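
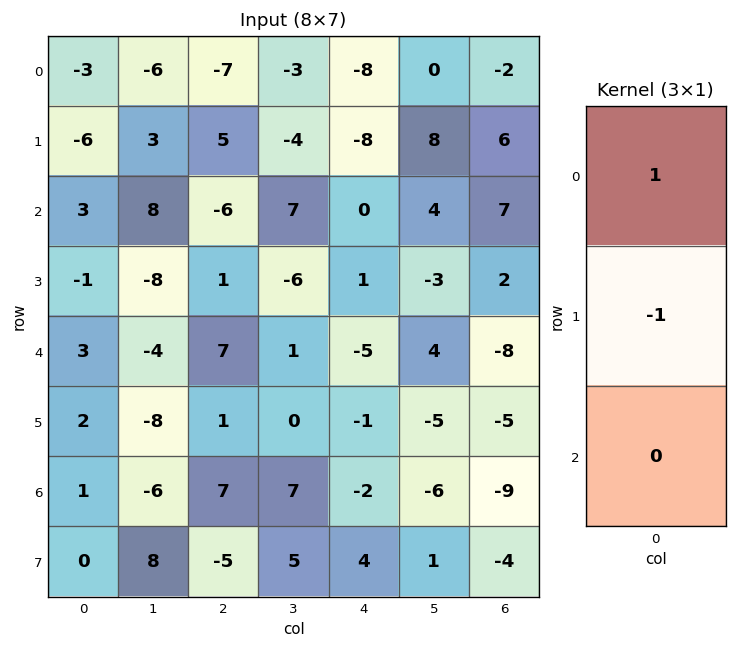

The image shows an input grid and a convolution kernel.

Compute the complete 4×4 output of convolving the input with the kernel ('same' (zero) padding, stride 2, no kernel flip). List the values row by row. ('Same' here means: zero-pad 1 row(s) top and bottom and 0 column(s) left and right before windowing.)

Output[0,0]: The receptive field on the zero-padded input at this output position is [0 / -3 / -6]. Elementwise product with the kernel and sum: 0·1 + -3·-1.
Output[0,1]: The receptive field on the zero-padded input at this output position is [0 / -7 / 5]. Elementwise product with the kernel and sum: 0·1 + -7·-1.

3 7 8 2
-9 11 -8 -1
-4 -6 6 10
1 -6 1 4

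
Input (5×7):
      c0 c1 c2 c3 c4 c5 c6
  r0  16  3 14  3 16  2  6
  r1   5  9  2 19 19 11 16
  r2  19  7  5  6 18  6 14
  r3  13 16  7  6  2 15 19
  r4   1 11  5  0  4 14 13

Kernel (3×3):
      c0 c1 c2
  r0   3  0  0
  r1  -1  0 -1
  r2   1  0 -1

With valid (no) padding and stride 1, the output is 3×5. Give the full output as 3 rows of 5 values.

Output[0,0]: The receptive field on the input at this output position is [16 3 14 / 5 9 2 / 19 7 5]. Elementwise product with the kernel and sum: 16·3 + 5·-1 + 2·-1 + 19·1 + 5·-1.

55 -18 8 -21 17
-3 24 -12 36 8
33 10 7 -17 24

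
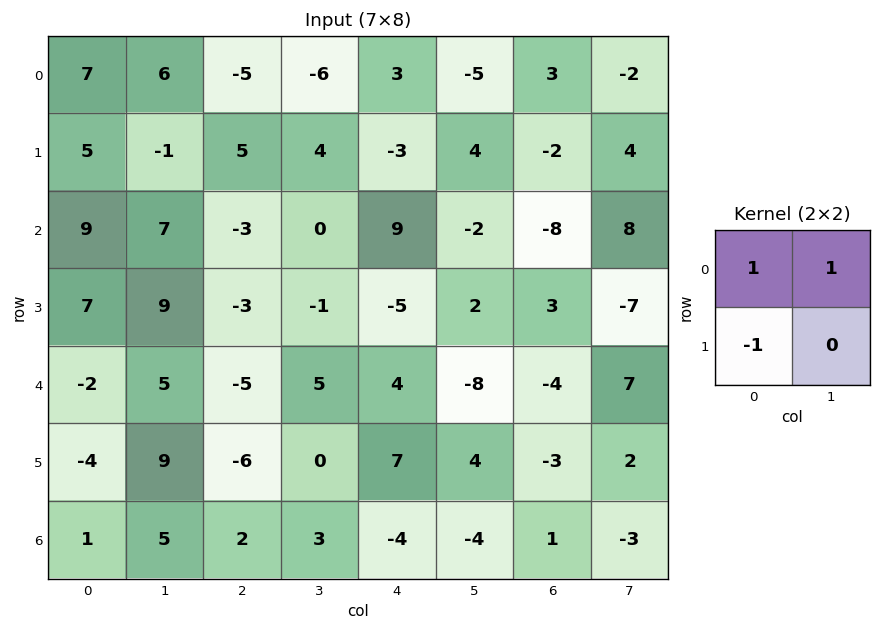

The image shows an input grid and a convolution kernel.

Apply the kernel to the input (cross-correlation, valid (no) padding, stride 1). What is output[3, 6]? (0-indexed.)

0

The receptive field on the input at this output position is [3 -7 / -4 7]. Elementwise product with the kernel and sum: 3·1 + -7·1 + -4·-1.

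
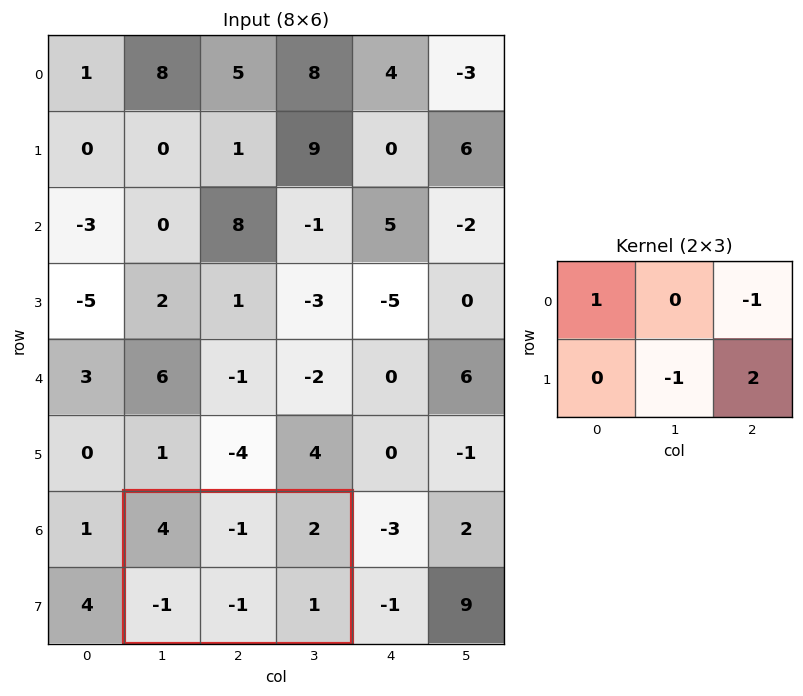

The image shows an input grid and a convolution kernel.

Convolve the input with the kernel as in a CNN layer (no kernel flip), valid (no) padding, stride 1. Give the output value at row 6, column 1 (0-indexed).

The receptive field on the input at this output position is [4 -1 2 / -1 -1 1]. Elementwise product with the kernel and sum: 4·1 + 2·-1 + -1·-1 + 1·2.

5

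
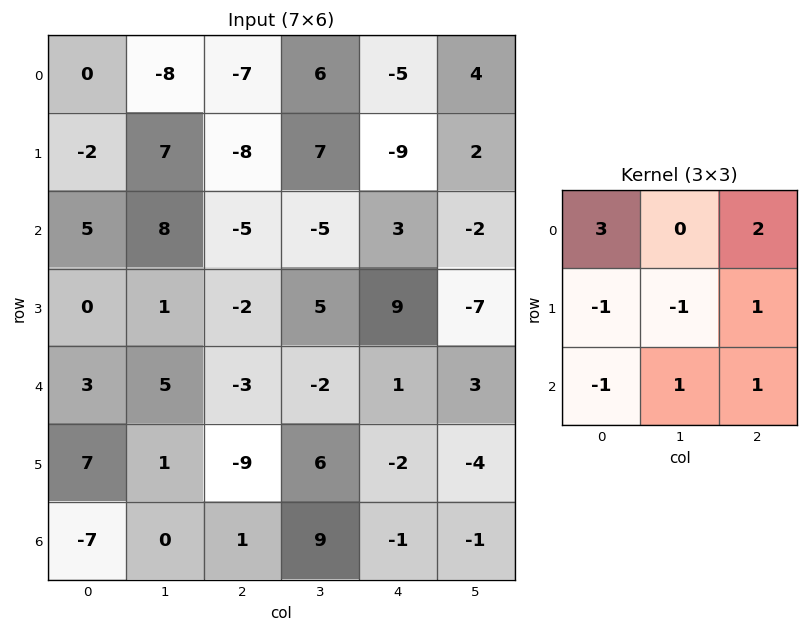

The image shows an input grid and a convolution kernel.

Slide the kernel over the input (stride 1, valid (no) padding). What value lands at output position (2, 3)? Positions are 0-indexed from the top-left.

The receptive field on the input at this output position is [-5 3 -2 / 5 9 -7 / -2 1 3]. Elementwise product with the kernel and sum: -5·3 + -2·2 + 5·-1 + 9·-1 + -7·1 + -2·-1 + 1·1 + 3·1.

-34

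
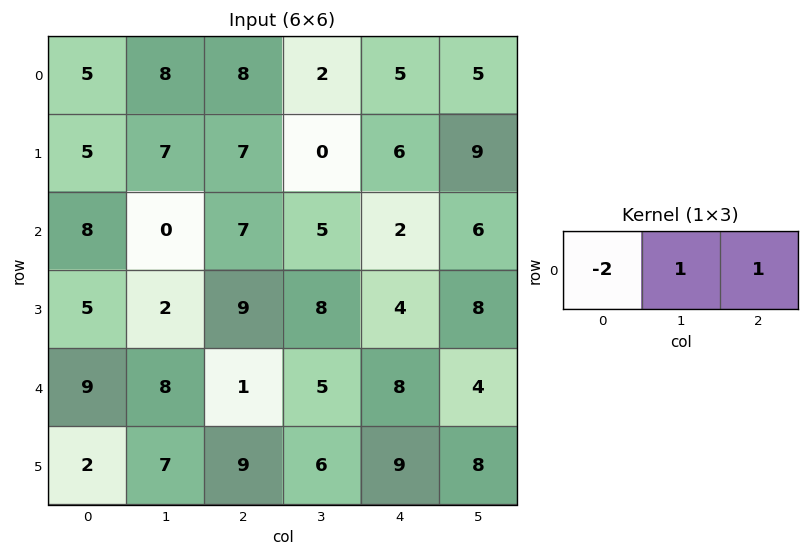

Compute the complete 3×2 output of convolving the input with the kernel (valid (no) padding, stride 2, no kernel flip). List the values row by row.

6 -9
-9 -7
-9 11

Output[0,0]: The receptive field on the input at this output position is [5 8 8]. Elementwise product with the kernel and sum: 5·-2 + 8·1 + 8·1.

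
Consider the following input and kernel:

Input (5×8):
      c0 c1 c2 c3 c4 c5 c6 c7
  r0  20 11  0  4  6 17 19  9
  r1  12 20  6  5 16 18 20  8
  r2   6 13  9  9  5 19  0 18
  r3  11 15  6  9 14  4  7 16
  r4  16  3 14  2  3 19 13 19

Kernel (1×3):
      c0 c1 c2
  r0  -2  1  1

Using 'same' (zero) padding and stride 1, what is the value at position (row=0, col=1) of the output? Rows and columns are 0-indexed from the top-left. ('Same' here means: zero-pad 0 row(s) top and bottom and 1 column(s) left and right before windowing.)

The receptive field on the zero-padded input at this output position is [20 11 0]. Elementwise product with the kernel and sum: 20·-2 + 11·1 + 0·1.

-29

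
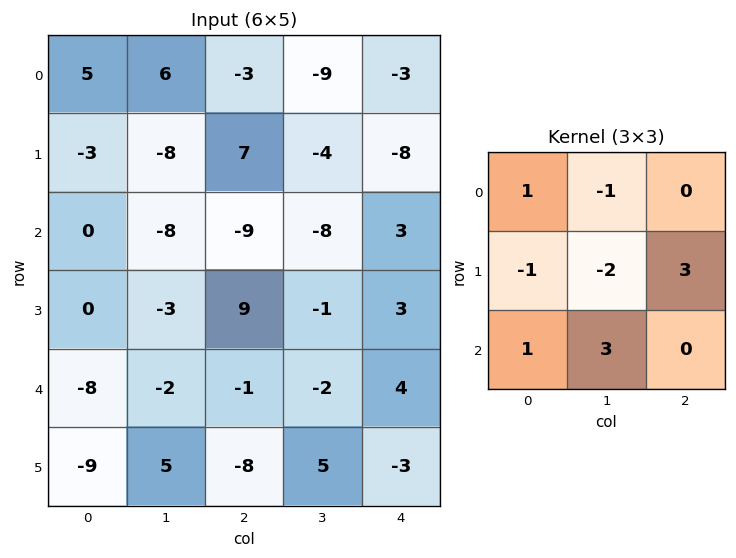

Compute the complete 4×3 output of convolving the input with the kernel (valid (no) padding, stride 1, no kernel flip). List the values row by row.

15 -44 -50
-15 11 51
27 -22 -6
18 -33 34

Output[0,0]: The receptive field on the input at this output position is [5 6 -3 / -3 -8 7 / 0 -8 -9]. Elementwise product with the kernel and sum: 5·1 + 6·-1 + -3·-1 + -8·-2 + 7·3 + 0·1 + -8·3.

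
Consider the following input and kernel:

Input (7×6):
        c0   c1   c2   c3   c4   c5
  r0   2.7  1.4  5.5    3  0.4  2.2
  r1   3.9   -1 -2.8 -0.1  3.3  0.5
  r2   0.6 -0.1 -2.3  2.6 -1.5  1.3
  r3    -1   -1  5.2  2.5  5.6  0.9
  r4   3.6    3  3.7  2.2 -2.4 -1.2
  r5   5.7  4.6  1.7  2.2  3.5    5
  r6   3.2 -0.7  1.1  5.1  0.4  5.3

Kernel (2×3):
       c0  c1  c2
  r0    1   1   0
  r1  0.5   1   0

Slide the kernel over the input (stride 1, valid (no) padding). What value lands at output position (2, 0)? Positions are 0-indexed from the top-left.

-1

The receptive field on the input at this output position is [0.6 -0.1 -2.3 / -1 -1 5.2]. Elementwise product with the kernel and sum: 0.6·1 + -0.1·1 + -1·0.5 + -1·1.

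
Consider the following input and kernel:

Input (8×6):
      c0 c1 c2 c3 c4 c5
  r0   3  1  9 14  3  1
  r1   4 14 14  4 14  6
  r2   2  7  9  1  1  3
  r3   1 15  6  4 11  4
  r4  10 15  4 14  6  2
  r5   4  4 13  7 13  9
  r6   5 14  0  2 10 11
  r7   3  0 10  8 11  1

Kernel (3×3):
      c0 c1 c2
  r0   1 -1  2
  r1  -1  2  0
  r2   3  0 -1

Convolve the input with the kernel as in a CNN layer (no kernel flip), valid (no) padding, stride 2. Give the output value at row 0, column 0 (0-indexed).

The receptive field on the input at this output position is [3 1 9 / 4 14 14 / 2 7 9]. Elementwise product with the kernel and sum: 3·1 + 1·-1 + 9·2 + 4·-1 + 14·2 + 2·3 + 9·-1.

41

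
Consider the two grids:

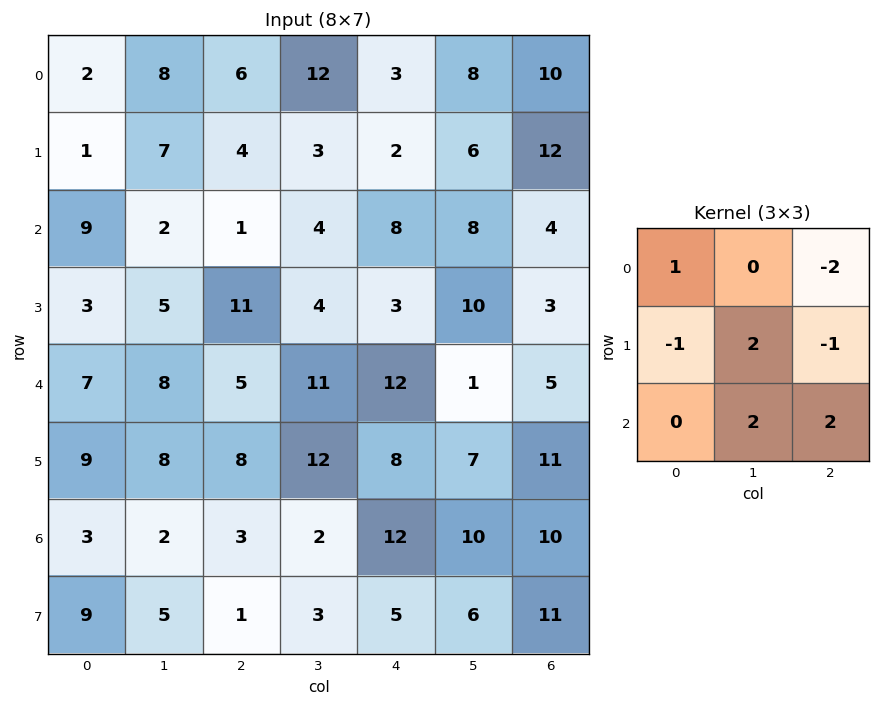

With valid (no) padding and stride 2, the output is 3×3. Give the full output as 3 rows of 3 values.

Output[0,0]: The receptive field on the input at this output position is [2 8 6 / 1 7 4 / 9 2 1]. Elementwise product with the kernel and sum: 2·1 + 6·-2 + 1·-1 + 7·2 + 4·-1 + 2·2 + 1·2.

5 24 5
29 25 26
6 17 37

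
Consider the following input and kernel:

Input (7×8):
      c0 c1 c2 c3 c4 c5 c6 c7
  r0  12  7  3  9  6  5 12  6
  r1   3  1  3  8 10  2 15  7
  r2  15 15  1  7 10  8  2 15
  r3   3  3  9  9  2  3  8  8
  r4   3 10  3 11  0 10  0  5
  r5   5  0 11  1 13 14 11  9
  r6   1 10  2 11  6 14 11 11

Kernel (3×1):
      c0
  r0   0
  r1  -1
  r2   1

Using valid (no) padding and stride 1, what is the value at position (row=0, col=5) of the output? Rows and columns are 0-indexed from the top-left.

The receptive field on the input at this output position is [5 / 2 / 8]. Elementwise product with the kernel and sum: 2·-1 + 8·1.

6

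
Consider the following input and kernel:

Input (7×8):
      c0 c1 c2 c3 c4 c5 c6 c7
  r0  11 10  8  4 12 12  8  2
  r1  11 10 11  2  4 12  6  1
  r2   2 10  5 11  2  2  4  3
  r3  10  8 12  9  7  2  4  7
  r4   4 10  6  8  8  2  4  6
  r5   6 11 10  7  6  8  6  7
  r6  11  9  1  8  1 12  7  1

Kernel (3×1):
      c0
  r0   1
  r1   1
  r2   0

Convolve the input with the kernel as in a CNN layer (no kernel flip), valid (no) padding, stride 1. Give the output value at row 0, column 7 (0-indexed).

3

The receptive field on the input at this output position is [2 / 1 / 3]. Elementwise product with the kernel and sum: 2·1 + 1·1.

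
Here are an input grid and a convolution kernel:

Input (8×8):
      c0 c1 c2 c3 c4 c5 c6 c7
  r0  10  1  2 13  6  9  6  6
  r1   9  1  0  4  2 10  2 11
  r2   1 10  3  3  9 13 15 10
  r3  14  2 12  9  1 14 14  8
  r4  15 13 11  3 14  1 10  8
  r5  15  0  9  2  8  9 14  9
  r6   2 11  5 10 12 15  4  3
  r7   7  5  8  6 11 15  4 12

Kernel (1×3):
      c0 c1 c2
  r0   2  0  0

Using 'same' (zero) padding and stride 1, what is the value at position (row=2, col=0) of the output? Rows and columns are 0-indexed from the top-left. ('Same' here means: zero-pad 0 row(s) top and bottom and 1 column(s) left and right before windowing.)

0

The receptive field on the zero-padded input at this output position is [0 1 10]. Elementwise product with the kernel and sum: 0·2.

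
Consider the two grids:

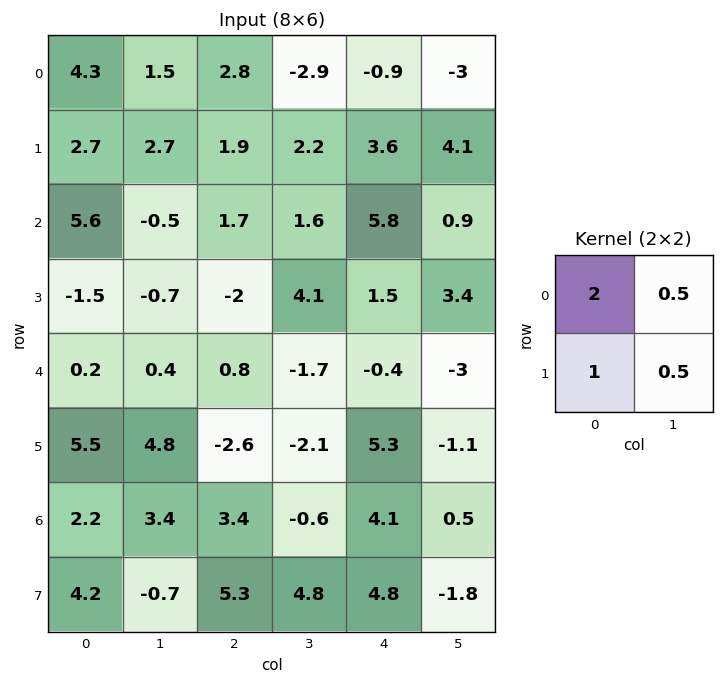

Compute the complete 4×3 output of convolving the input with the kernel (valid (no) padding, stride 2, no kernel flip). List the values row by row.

Output[0,0]: The receptive field on the input at this output position is [4.3 1.5 / 2.7 2.7]. Elementwise product with the kernel and sum: 4.3·2 + 1.5·0.5 + 2.7·1 + 2.7·0.5.

13.4 7.15 2.35
9.1 4.25 15.25
8.5 -2.9 2.45
9.95 14.2 12.35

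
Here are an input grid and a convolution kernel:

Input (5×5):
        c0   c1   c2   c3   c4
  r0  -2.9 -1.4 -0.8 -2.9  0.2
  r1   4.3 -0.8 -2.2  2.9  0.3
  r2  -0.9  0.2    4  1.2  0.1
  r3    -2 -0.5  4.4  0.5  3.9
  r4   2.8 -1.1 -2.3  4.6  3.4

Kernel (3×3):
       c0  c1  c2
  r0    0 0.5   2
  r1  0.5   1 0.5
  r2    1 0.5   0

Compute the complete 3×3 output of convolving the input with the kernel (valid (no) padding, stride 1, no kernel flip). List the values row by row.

-2.85 -5.15 5.5
-5.3 11.1 9.95
11.05 6.55 5.45

Output[0,0]: The receptive field on the input at this output position is [-2.9 -1.4 -0.8 / 4.3 -0.8 -2.2 / -0.9 0.2 4]. Elementwise product with the kernel and sum: -1.4·0.5 + -0.8·2 + 4.3·0.5 + -0.8·1 + -2.2·0.5 + -0.9·1 + 0.2·0.5.
Output[0,1]: The receptive field on the input at this output position is [-1.4 -0.8 -2.9 / -0.8 -2.2 2.9 / 0.2 4 1.2]. Elementwise product with the kernel and sum: -0.8·0.5 + -2.9·2 + -0.8·0.5 + -2.2·1 + 2.9·0.5 + 0.2·1 + 4·0.5.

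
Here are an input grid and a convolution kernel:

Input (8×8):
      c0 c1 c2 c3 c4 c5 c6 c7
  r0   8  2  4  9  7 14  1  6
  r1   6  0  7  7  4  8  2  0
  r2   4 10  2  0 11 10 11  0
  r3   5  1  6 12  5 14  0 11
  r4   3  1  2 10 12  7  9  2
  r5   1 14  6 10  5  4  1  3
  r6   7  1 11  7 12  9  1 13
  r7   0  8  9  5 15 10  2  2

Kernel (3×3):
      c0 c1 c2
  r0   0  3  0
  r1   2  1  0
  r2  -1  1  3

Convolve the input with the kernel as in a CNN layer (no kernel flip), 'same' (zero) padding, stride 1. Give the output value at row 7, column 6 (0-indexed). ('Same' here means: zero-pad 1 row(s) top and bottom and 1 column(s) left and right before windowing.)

25

The receptive field on the zero-padded input at this output position is [9 1 13 / 10 2 2 / 0 0 0]. Elementwise product with the kernel and sum: 1·3 + 10·2 + 2·1 + 0·-1 + 0·1 + 0·3.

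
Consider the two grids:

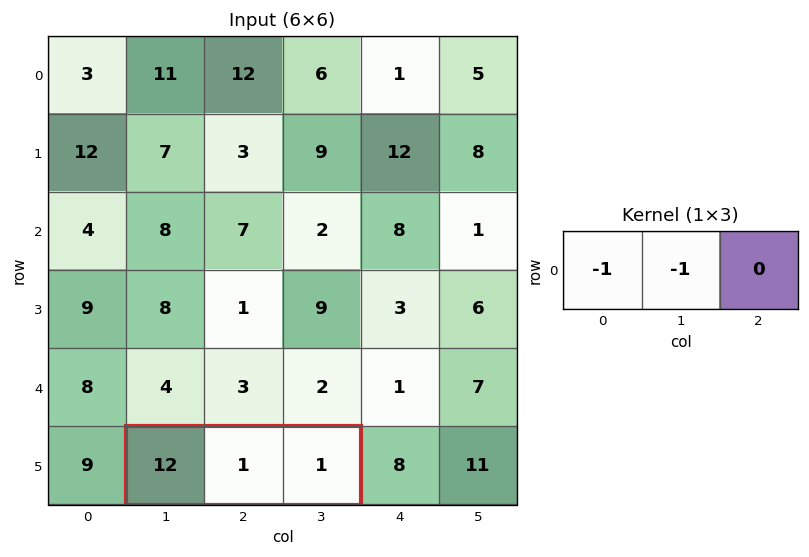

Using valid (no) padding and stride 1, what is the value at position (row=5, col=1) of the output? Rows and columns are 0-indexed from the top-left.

The receptive field on the input at this output position is [12 1 1]. Elementwise product with the kernel and sum: 12·-1 + 1·-1.

-13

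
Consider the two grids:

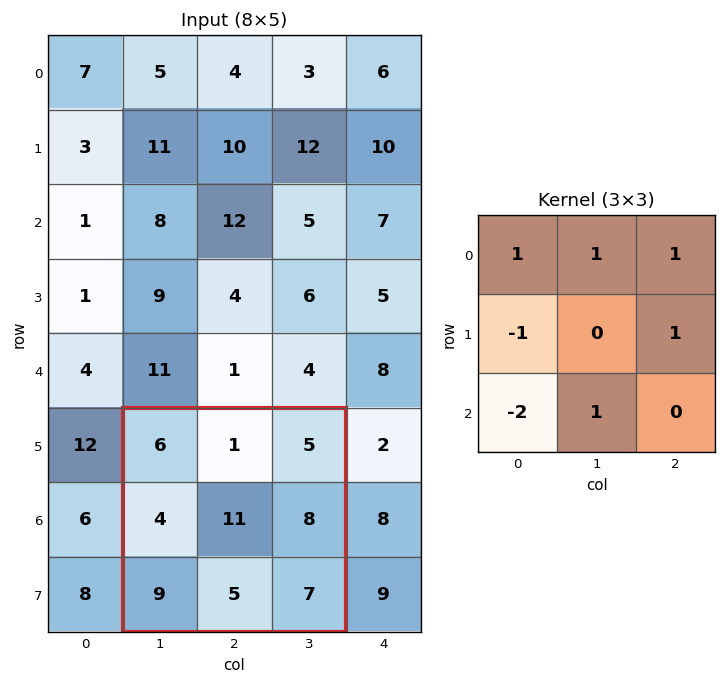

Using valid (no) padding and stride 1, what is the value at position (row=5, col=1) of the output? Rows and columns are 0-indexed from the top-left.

The receptive field on the input at this output position is [6 1 5 / 4 11 8 / 9 5 7]. Elementwise product with the kernel and sum: 6·1 + 1·1 + 5·1 + 4·-1 + 8·1 + 9·-2 + 5·1.

3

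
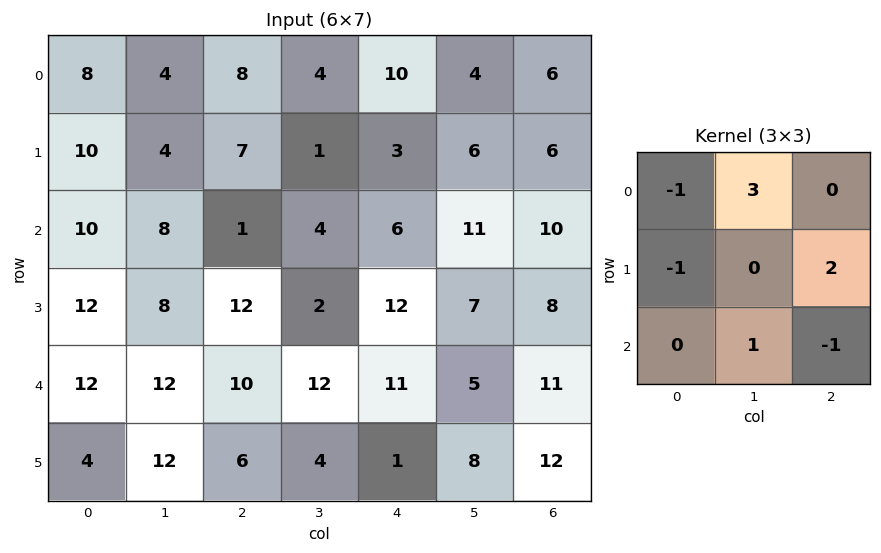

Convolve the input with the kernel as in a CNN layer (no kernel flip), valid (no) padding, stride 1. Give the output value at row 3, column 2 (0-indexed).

The receptive field on the input at this output position is [12 2 12 / 10 12 11 / 6 4 1]. Elementwise product with the kernel and sum: 12·-1 + 2·3 + 10·-1 + 11·2 + 4·1 + 1·-1.

9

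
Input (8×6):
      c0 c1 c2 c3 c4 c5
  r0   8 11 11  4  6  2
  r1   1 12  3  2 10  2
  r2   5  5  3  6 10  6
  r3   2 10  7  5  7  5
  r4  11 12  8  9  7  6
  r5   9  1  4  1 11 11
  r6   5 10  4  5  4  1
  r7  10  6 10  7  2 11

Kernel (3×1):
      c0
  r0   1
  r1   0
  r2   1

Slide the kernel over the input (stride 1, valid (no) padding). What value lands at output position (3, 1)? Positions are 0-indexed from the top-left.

11

The receptive field on the input at this output position is [10 / 12 / 1]. Elementwise product with the kernel and sum: 10·1 + 1·1.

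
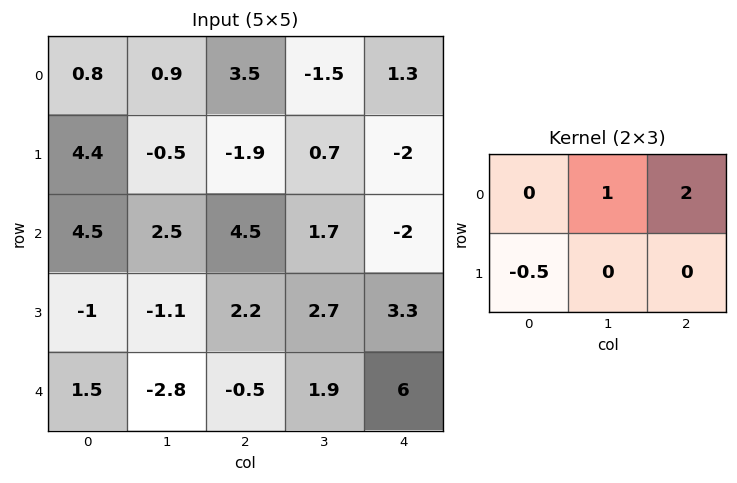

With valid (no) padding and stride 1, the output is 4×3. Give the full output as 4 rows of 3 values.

Output[0,0]: The receptive field on the input at this output position is [0.8 0.9 3.5 / 4.4 -0.5 -1.9]. Elementwise product with the kernel and sum: 0.9·1 + 3.5·2 + 4.4·-0.5.
Output[0,1]: The receptive field on the input at this output position is [0.9 3.5 -1.5 / -0.5 -1.9 0.7]. Elementwise product with the kernel and sum: 3.5·1 + -1.5·2 + -0.5·-0.5.

5.7 0.75 2.05
-6.55 -1.75 -5.55
12 8.45 -3.4
2.55 9 9.55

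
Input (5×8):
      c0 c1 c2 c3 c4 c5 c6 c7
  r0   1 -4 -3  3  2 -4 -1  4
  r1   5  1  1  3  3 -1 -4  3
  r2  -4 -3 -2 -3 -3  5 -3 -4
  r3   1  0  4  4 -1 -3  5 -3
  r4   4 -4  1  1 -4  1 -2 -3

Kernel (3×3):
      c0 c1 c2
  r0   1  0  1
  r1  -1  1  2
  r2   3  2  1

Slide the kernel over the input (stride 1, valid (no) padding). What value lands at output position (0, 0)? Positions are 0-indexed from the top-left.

-24

The receptive field on the input at this output position is [1 -4 -3 / 5 1 1 / -4 -3 -2]. Elementwise product with the kernel and sum: 1·1 + -3·1 + 5·-1 + 1·1 + 1·2 + -4·3 + -3·2 + -2·1.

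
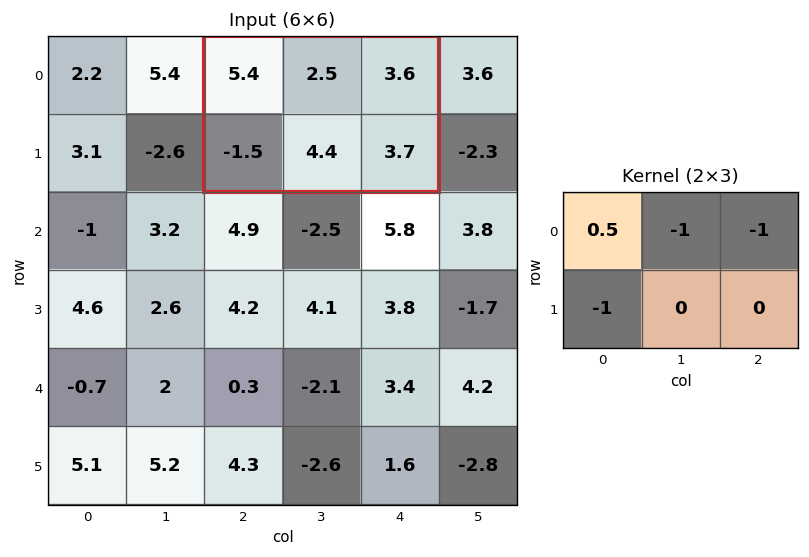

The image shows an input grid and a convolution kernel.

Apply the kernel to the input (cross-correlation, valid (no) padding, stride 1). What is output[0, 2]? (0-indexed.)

-1.9

The receptive field on the input at this output position is [5.4 2.5 3.6 / -1.5 4.4 3.7]. Elementwise product with the kernel and sum: 5.4·0.5 + 2.5·-1 + 3.6·-1 + -1.5·-1.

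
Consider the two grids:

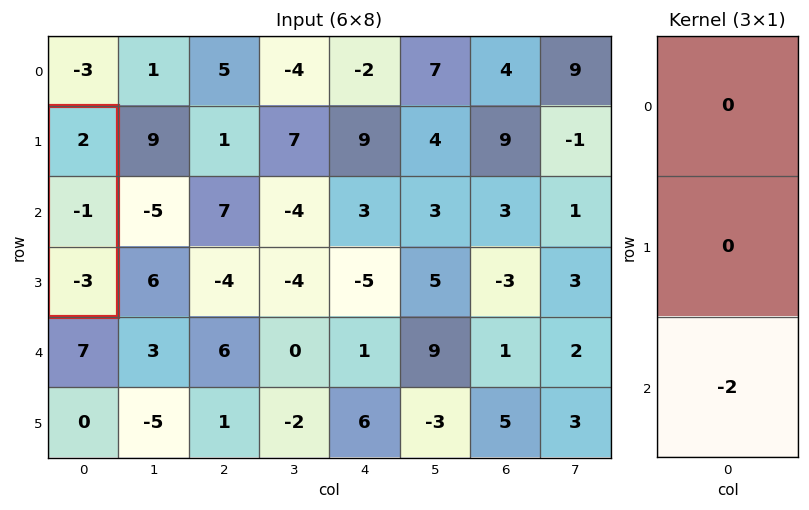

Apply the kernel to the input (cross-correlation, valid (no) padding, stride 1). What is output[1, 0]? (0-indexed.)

6

The receptive field on the input at this output position is [2 / -1 / -3]. Elementwise product with the kernel and sum: -3·-2.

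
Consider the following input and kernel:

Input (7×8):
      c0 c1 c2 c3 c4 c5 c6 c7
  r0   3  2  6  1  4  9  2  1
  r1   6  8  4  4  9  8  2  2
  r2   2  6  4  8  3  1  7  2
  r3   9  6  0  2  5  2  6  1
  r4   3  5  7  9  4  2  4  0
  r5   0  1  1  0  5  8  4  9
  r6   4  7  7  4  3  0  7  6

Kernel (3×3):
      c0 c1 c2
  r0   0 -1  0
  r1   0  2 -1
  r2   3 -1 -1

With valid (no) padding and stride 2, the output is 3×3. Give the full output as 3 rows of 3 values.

Output[0,0]: The receptive field on the input at this output position is [3 2 6 / 6 8 4 / 2 6 4]. Elementwise product with the kernel and sum: 2·-1 + 8·2 + 4·-1 + 2·3 + 6·-1 + 4·-1.
Output[0,1]: The receptive field on the input at this output position is [6 1 4 / 4 4 9 / 4 8 3]. Elementwise product with the kernel and sum: 1·-1 + 4·2 + 9·-1 + 4·3 + 8·-1 + 3·-1.

6 -1 6
3 -1 3
-6 0 12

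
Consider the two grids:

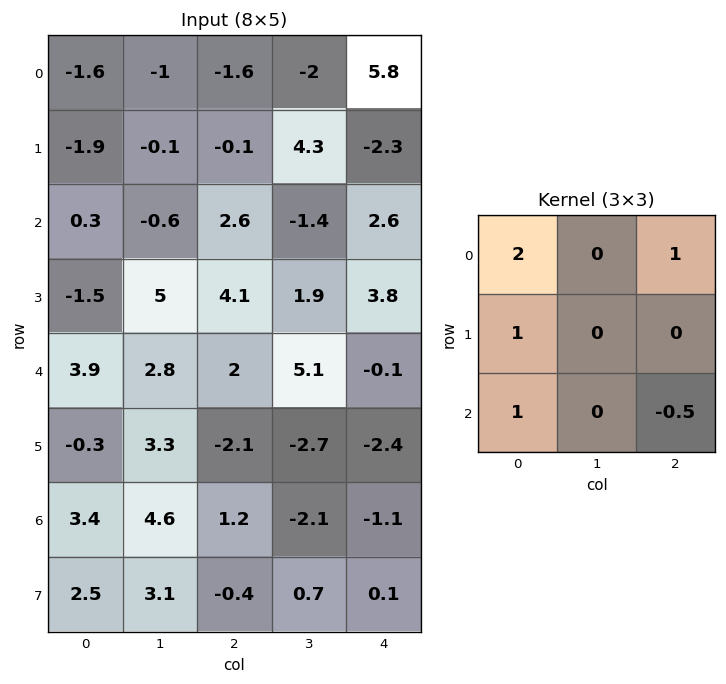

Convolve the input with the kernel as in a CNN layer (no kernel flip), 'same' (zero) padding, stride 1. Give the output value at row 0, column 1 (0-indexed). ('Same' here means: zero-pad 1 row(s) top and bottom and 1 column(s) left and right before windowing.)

-3.45

The receptive field on the zero-padded input at this output position is [0 0 0 / -1.6 -1 -1.6 / -1.9 -0.1 -0.1]. Elementwise product with the kernel and sum: 0·2 + 0·1 + -1.6·1 + -1.9·1 + -0.1·-0.5.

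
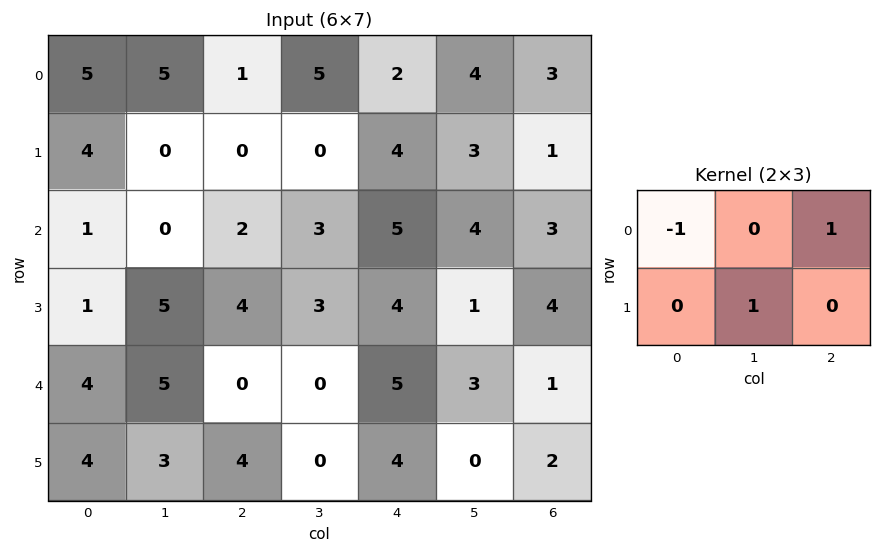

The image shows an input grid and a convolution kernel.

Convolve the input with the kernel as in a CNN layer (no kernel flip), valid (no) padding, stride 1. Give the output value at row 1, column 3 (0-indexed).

The receptive field on the input at this output position is [0 4 3 / 3 5 4]. Elementwise product with the kernel and sum: 0·-1 + 3·1 + 5·1.

8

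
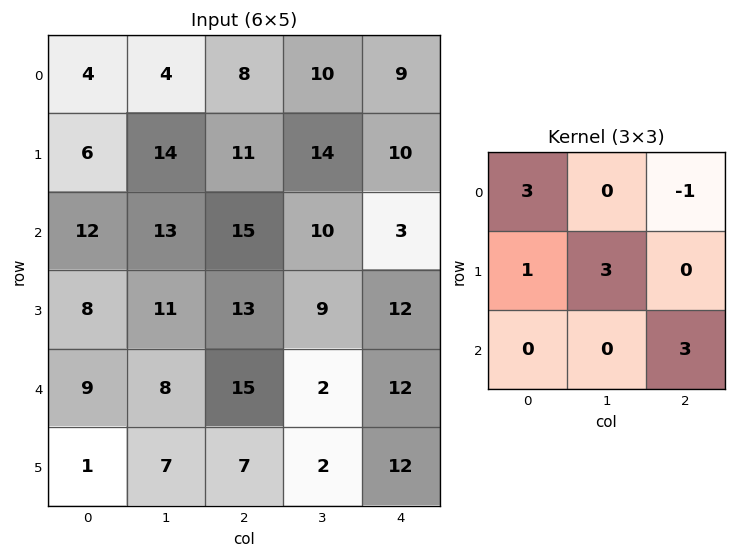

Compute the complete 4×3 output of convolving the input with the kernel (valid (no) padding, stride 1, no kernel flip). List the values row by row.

97 79 77
97 113 104
107 85 118
65 83 84

Output[0,0]: The receptive field on the input at this output position is [4 4 8 / 6 14 11 / 12 13 15]. Elementwise product with the kernel and sum: 4·3 + 8·-1 + 6·1 + 14·3 + 15·3.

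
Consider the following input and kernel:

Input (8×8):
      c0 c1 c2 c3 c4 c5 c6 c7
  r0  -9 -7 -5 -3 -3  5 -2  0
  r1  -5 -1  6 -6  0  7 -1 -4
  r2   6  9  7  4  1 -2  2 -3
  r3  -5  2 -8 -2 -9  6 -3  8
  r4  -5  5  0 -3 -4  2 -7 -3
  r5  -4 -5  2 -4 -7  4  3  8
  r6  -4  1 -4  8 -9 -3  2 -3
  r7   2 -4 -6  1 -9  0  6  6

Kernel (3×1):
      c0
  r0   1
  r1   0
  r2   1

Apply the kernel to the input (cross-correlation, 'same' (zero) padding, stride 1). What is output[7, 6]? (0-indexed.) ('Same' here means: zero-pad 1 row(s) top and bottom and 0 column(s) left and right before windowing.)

2

The receptive field on the zero-padded input at this output position is [2 / 6 / 0]. Elementwise product with the kernel and sum: 2·1 + 0·1.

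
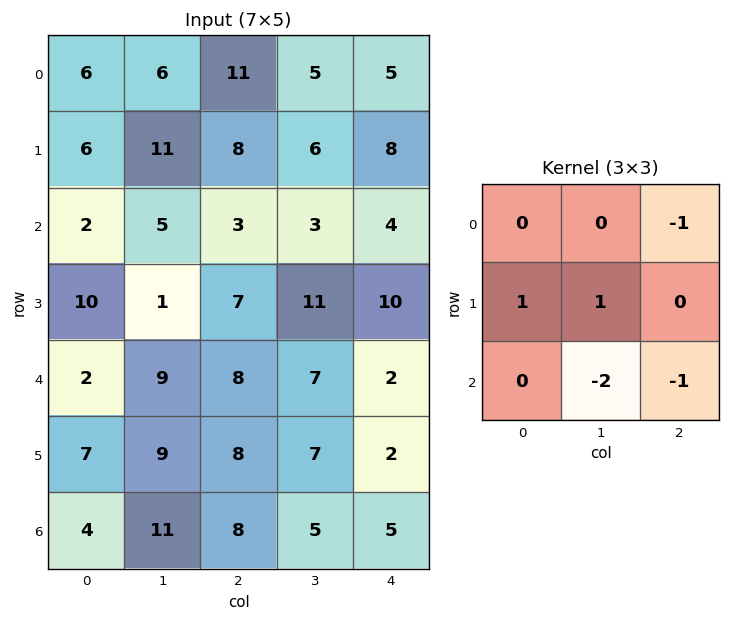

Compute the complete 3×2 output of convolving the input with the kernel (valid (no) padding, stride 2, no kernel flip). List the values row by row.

Output[0,0]: The receptive field on the input at this output position is [6 6 11 / 6 11 8 / 2 5 3]. Elementwise product with the kernel and sum: 11·-1 + 6·1 + 11·1 + 5·-2 + 3·-1.
Output[0,1]: The receptive field on the input at this output position is [11 5 5 / 8 6 8 / 3 3 4]. Elementwise product with the kernel and sum: 5·-1 + 8·1 + 6·1 + 3·-2 + 4·-1.

-7 -1
-18 -2
-22 -2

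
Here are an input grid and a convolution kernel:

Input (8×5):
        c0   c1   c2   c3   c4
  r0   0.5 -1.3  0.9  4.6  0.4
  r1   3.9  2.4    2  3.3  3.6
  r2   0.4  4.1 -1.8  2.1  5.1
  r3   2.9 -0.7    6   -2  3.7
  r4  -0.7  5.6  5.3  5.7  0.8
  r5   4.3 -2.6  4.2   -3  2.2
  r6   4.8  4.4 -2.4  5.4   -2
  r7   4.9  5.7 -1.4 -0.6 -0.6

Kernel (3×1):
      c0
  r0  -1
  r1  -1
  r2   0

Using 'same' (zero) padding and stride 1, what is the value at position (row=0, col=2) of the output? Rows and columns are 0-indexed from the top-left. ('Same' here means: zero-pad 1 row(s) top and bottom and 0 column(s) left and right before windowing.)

The receptive field on the zero-padded input at this output position is [0 / 0.9 / 2]. Elementwise product with the kernel and sum: 0·-1 + 0.9·-1.

-0.9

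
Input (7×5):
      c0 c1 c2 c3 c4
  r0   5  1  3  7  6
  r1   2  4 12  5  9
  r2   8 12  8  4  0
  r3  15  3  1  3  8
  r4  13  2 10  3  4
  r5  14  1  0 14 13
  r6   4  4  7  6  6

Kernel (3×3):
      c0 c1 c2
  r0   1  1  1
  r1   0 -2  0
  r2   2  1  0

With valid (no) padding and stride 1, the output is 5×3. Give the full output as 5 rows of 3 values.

29 19 26
27 12 23
50 36 29
44 -11 20
35 30 9

Output[0,0]: The receptive field on the input at this output position is [5 1 3 / 2 4 12 / 8 12 8]. Elementwise product with the kernel and sum: 5·1 + 1·1 + 3·1 + 4·-2 + 8·2 + 12·1.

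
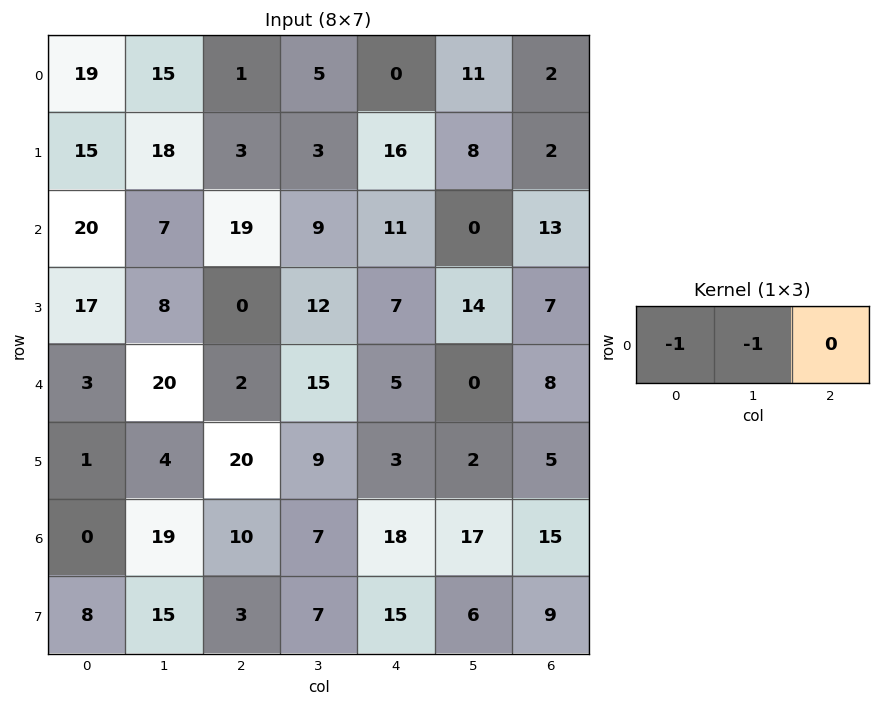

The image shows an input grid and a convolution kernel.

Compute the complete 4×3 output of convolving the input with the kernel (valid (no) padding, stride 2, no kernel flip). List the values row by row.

-34 -6 -11
-27 -28 -11
-23 -17 -5
-19 -17 -35

Output[0,0]: The receptive field on the input at this output position is [19 15 1]. Elementwise product with the kernel and sum: 19·-1 + 15·-1.
Output[0,1]: The receptive field on the input at this output position is [1 5 0]. Elementwise product with the kernel and sum: 1·-1 + 5·-1.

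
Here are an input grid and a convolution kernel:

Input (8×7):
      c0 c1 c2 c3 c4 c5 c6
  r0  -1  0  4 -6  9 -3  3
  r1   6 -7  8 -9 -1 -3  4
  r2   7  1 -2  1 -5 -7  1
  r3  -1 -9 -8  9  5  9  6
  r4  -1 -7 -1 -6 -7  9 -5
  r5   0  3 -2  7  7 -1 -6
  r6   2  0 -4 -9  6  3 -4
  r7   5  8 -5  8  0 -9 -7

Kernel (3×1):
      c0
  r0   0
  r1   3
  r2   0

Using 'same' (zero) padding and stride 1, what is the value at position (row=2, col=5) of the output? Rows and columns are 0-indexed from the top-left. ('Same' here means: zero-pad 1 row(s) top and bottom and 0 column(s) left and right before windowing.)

-21

The receptive field on the zero-padded input at this output position is [-3 / -7 / 9]. Elementwise product with the kernel and sum: -7·3.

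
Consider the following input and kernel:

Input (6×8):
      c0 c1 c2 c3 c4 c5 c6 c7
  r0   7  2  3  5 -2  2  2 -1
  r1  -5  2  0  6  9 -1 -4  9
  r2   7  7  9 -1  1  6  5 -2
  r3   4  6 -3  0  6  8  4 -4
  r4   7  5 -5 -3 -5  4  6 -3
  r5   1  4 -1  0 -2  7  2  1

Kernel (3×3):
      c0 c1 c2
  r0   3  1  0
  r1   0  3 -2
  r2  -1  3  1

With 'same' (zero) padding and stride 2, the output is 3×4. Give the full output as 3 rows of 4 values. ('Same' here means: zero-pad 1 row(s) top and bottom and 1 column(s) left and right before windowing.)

Output[0,0]: The receptive field on the zero-padded input at this output position is [0 0 0 / 0 7 2 / 0 -5 2]. Elementwise product with the kernel and sum: 0·3 + 0·1 + 7·3 + 2·-2 + 0·-1 + -5·3 + 2·1.

4 3 10 6
20 20 44 12
22 -1 -16 52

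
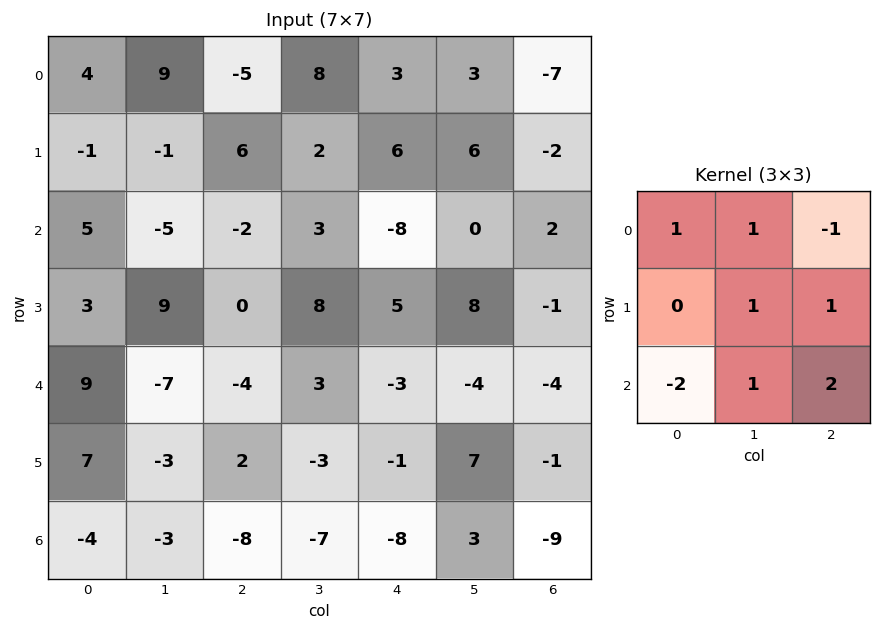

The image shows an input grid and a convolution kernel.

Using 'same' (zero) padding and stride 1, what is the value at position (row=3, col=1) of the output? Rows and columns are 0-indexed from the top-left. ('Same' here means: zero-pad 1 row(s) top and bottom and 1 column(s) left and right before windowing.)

The receptive field on the zero-padded input at this output position is [5 -5 -2 / 3 9 0 / 9 -7 -4]. Elementwise product with the kernel and sum: 5·1 + -5·1 + -2·-1 + 9·1 + 0·1 + 9·-2 + -7·1 + -4·2.

-22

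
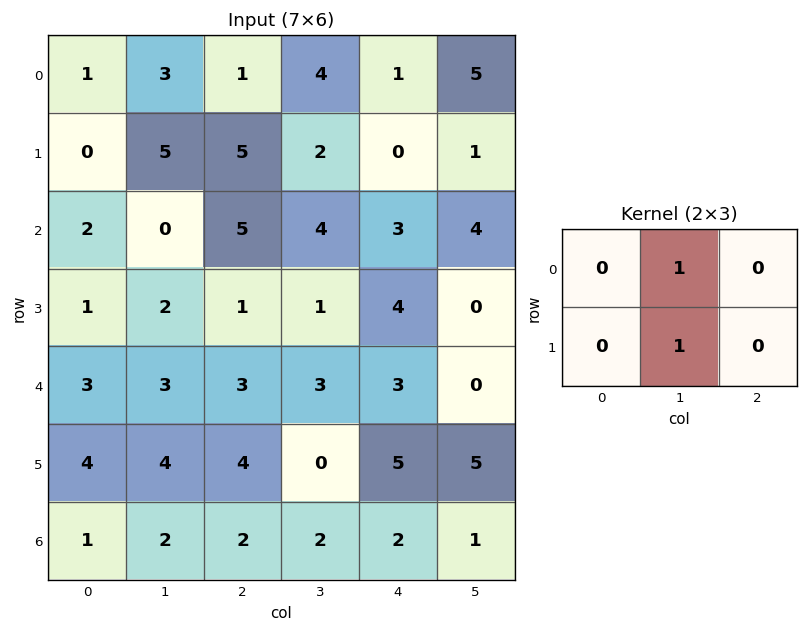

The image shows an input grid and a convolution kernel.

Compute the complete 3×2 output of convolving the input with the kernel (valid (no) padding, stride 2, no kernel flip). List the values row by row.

8 6
2 5
7 3

Output[0,0]: The receptive field on the input at this output position is [1 3 1 / 0 5 5]. Elementwise product with the kernel and sum: 3·1 + 5·1.
Output[0,1]: The receptive field on the input at this output position is [1 4 1 / 5 2 0]. Elementwise product with the kernel and sum: 4·1 + 2·1.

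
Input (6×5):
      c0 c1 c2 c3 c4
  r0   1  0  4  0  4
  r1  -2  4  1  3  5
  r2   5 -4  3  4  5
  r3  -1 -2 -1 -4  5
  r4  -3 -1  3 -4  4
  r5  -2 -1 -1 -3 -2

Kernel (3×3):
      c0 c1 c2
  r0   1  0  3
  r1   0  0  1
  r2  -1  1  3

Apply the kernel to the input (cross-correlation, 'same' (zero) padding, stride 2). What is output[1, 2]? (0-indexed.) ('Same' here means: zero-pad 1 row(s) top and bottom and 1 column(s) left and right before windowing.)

12

The receptive field on the zero-padded input at this output position is [3 5 0 / 4 5 0 / -4 5 0]. Elementwise product with the kernel and sum: 3·1 + 0·3 + 0·1 + -4·-1 + 5·1 + 0·3.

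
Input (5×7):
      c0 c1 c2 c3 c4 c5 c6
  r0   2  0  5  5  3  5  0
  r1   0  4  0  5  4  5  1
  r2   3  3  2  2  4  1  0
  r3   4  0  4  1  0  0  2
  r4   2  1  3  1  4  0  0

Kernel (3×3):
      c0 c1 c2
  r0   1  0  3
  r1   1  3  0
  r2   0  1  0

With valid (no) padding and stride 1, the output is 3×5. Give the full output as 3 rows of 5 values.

32 21 31 41 23
12 32 21 34 14
14 24 22 10 4

Output[0,0]: The receptive field on the input at this output position is [2 0 5 / 0 4 0 / 3 3 2]. Elementwise product with the kernel and sum: 2·1 + 5·3 + 0·1 + 4·3 + 3·1.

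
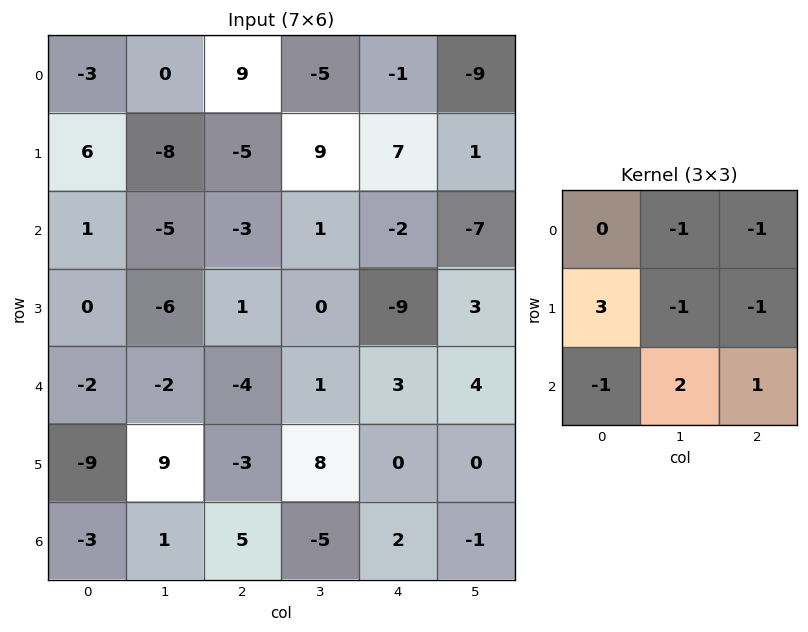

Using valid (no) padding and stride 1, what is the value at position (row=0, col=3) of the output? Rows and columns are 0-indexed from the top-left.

17

The receptive field on the input at this output position is [-5 -1 -9 / 9 7 1 / 1 -2 -7]. Elementwise product with the kernel and sum: -1·-1 + -9·-1 + 9·3 + 7·-1 + 1·-1 + 1·-1 + -2·2 + -7·1.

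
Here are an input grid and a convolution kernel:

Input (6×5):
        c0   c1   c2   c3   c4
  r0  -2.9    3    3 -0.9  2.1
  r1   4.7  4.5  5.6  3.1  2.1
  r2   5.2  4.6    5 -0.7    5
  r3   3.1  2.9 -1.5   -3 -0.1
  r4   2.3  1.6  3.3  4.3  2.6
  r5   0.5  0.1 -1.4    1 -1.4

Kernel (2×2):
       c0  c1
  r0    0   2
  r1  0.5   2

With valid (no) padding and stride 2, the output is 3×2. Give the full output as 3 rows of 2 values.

Output[0,0]: The receptive field on the input at this output position is [-2.9 3 / 4.7 4.5]. Elementwise product with the kernel and sum: 3·2 + 4.7·0.5 + 4.5·2.

17.35 7.2
16.55 -8.15
3.65 9.9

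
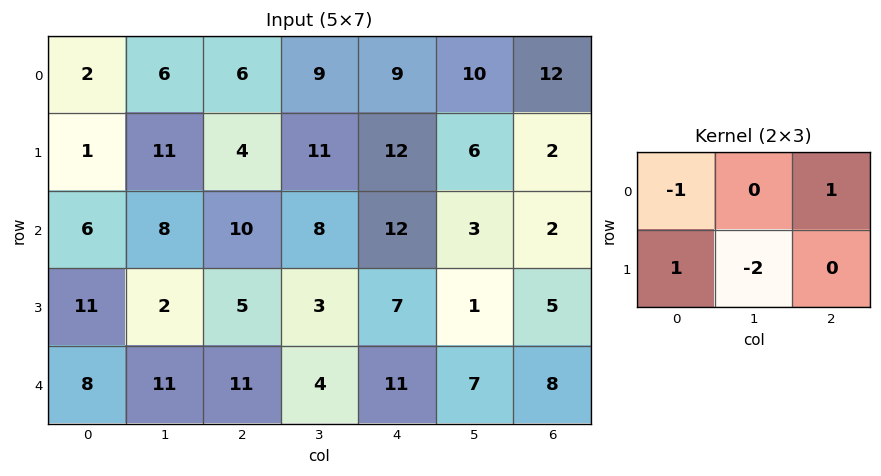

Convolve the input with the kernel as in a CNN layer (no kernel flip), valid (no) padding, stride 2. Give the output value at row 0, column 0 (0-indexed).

-17

The receptive field on the input at this output position is [2 6 6 / 1 11 4]. Elementwise product with the kernel and sum: 2·-1 + 6·1 + 1·1 + 11·-2.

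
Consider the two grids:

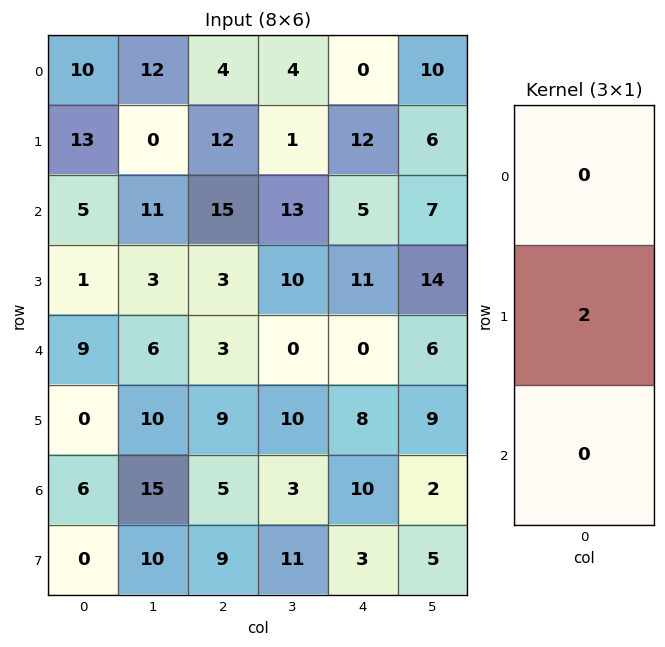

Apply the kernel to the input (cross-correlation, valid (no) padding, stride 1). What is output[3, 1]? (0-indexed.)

The receptive field on the input at this output position is [3 / 6 / 10]. Elementwise product with the kernel and sum: 6·2.

12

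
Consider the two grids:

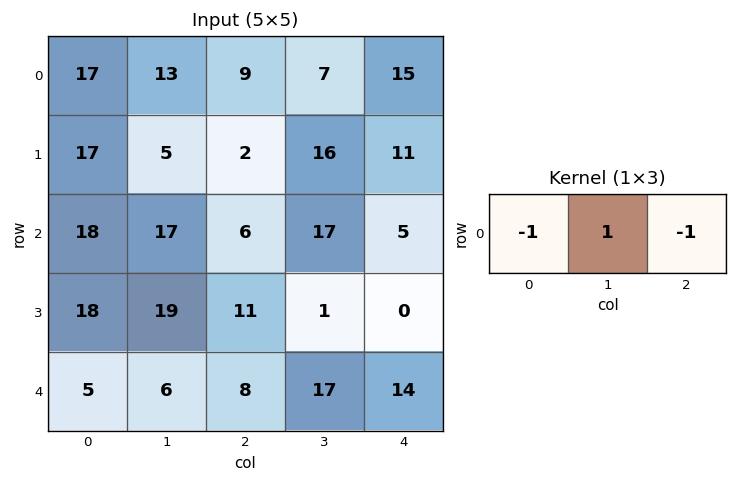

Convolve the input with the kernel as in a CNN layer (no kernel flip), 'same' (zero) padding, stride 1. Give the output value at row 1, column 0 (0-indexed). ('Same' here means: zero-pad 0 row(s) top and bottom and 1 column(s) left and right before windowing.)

The receptive field on the zero-padded input at this output position is [0 17 5]. Elementwise product with the kernel and sum: 0·-1 + 17·1 + 5·-1.

12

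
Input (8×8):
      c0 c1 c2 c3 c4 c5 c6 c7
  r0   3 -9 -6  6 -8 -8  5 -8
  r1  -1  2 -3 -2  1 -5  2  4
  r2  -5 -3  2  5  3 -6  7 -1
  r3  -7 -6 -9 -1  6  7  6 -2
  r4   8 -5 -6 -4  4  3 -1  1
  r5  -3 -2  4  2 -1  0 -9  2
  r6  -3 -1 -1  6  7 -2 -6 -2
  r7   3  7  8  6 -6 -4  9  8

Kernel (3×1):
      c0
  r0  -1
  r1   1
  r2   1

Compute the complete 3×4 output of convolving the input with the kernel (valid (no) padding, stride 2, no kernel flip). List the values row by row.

Output[0,0]: The receptive field on the input at this output position is [3 / -1 / -5]. Elementwise product with the kernel and sum: 3·-1 + -1·1 + -5·1.

-9 5 12 4
6 -17 7 -2
-14 9 2 -14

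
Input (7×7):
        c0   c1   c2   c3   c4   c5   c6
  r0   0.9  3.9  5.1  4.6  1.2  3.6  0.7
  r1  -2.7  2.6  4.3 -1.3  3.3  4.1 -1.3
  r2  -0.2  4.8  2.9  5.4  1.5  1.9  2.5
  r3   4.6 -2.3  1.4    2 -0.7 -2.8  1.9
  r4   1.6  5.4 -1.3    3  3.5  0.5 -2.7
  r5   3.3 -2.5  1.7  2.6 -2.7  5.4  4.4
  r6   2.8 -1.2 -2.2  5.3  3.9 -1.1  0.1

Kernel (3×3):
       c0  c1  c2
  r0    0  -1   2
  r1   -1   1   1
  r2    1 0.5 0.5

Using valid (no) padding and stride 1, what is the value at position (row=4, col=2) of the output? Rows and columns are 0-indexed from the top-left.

4.6

The receptive field on the input at this output position is [-1.3 3 3.5 / 1.7 2.6 -2.7 / -2.2 5.3 3.9]. Elementwise product with the kernel and sum: 3·-1 + 3.5·2 + 1.7·-1 + 2.6·1 + -2.7·1 + -2.2·1 + 5.3·0.5 + 3.9·0.5.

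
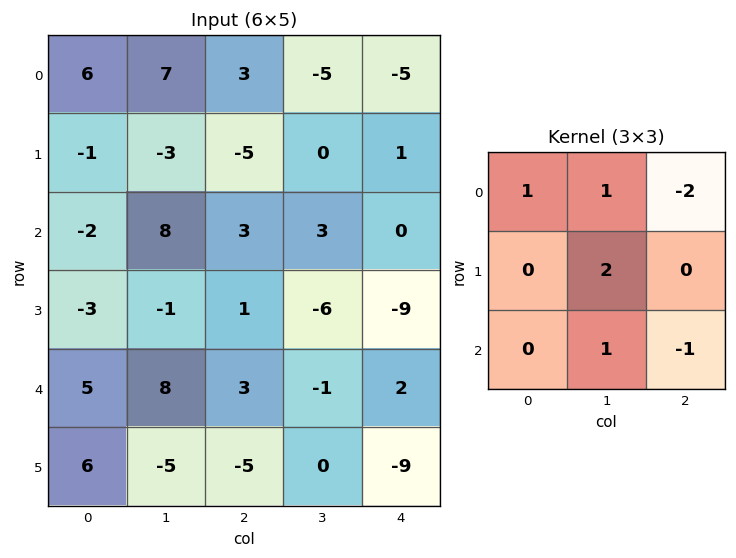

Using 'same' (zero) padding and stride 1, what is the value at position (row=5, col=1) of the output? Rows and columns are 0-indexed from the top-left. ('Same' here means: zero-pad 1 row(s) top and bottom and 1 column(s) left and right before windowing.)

-3

The receptive field on the zero-padded input at this output position is [5 8 3 / 6 -5 -5 / 0 0 0]. Elementwise product with the kernel and sum: 5·1 + 8·1 + 3·-2 + -5·2 + 0·1 + 0·-1.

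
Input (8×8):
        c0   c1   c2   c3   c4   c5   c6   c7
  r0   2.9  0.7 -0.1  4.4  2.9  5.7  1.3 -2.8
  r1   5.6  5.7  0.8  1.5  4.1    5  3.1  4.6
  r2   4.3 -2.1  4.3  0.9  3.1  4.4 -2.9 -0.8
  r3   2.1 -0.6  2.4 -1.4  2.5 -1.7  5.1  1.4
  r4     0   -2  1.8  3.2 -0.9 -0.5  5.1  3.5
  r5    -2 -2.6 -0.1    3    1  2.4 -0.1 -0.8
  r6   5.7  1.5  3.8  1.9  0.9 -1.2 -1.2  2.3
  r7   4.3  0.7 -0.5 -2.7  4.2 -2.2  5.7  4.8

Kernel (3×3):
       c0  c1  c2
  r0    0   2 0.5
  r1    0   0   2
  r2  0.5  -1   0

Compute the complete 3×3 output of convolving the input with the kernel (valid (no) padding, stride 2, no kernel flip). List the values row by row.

7.2 19.7 15.4
4.75 6.05 17.6
-1.95 7.95 3

Output[0,0]: The receptive field on the input at this output position is [2.9 0.7 -0.1 / 5.6 5.7 0.8 / 4.3 -2.1 4.3]. Elementwise product with the kernel and sum: 0.7·2 + -0.1·0.5 + 0.8·2 + 4.3·0.5 + -2.1·-1.
Output[0,1]: The receptive field on the input at this output position is [-0.1 4.4 2.9 / 0.8 1.5 4.1 / 4.3 0.9 3.1]. Elementwise product with the kernel and sum: 4.4·2 + 2.9·0.5 + 4.1·2 + 4.3·0.5 + 0.9·-1.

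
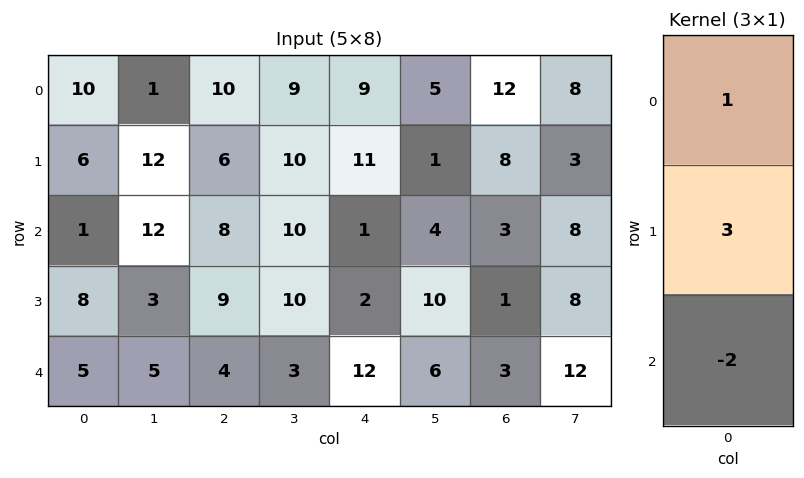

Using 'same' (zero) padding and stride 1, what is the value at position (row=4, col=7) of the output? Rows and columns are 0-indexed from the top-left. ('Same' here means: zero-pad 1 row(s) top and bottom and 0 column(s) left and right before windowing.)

44

The receptive field on the zero-padded input at this output position is [8 / 12 / 0]. Elementwise product with the kernel and sum: 8·1 + 12·3 + 0·-2.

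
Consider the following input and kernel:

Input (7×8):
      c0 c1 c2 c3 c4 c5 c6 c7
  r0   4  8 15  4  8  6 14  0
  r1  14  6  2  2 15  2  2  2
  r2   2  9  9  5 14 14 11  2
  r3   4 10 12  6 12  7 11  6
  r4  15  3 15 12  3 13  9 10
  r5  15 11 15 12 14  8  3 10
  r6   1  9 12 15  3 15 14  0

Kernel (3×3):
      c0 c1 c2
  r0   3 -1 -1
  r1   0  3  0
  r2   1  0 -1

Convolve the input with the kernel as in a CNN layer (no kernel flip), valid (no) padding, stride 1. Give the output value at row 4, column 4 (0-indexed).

0

The receptive field on the input at this output position is [3 13 9 / 14 8 3 / 3 15 14]. Elementwise product with the kernel and sum: 3·3 + 13·-1 + 9·-1 + 8·3 + 3·1 + 14·-1.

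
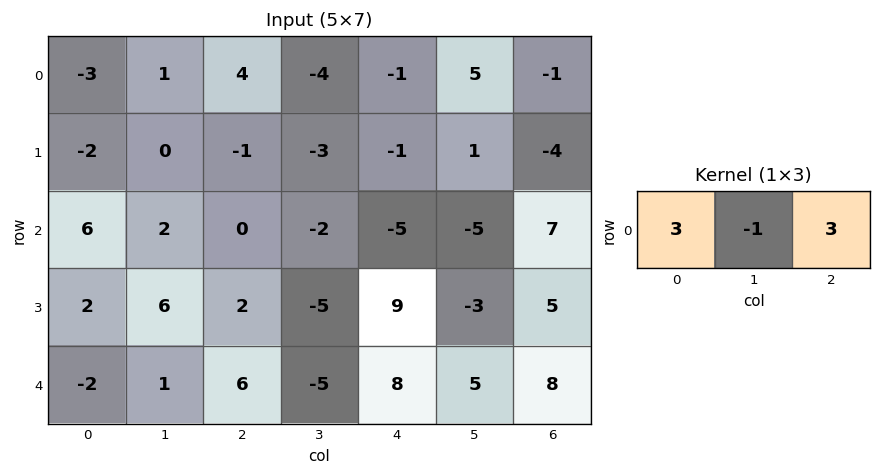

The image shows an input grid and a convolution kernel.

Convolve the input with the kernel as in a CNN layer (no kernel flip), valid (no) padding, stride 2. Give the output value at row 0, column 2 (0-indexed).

-11

The receptive field on the input at this output position is [-1 5 -1]. Elementwise product with the kernel and sum: -1·3 + 5·-1 + -1·3.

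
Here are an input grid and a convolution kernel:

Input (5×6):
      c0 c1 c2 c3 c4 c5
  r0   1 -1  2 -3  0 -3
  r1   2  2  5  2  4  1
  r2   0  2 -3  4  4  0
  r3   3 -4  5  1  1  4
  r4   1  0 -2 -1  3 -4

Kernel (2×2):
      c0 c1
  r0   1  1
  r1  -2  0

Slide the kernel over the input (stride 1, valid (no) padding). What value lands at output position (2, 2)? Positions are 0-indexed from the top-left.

-9

The receptive field on the input at this output position is [-3 4 / 5 1]. Elementwise product with the kernel and sum: -3·1 + 4·1 + 5·-2.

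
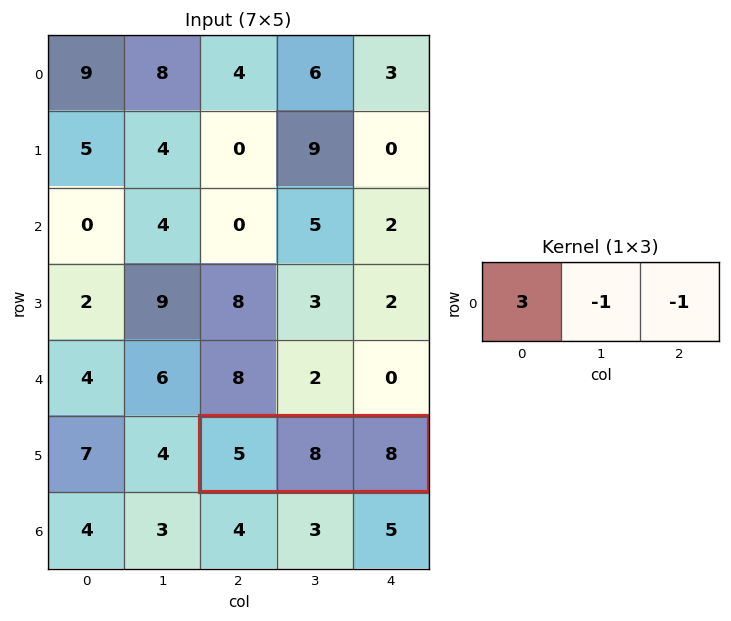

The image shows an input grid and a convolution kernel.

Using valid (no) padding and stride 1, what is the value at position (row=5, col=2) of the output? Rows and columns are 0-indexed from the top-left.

-1

The receptive field on the input at this output position is [5 8 8]. Elementwise product with the kernel and sum: 5·3 + 8·-1 + 8·-1.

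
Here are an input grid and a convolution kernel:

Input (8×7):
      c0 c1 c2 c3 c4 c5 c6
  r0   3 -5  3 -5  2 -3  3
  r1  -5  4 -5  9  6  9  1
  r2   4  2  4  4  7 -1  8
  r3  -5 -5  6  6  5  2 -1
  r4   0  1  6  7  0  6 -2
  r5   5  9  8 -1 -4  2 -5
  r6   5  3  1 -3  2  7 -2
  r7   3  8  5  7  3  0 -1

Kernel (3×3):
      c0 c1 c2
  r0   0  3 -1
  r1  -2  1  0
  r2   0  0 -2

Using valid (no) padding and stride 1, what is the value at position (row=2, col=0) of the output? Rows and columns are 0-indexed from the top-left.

-5

The receptive field on the input at this output position is [4 2 4 / -5 -5 6 / 0 1 6]. Elementwise product with the kernel and sum: 2·3 + 4·-1 + -5·-2 + -5·1 + 6·-2.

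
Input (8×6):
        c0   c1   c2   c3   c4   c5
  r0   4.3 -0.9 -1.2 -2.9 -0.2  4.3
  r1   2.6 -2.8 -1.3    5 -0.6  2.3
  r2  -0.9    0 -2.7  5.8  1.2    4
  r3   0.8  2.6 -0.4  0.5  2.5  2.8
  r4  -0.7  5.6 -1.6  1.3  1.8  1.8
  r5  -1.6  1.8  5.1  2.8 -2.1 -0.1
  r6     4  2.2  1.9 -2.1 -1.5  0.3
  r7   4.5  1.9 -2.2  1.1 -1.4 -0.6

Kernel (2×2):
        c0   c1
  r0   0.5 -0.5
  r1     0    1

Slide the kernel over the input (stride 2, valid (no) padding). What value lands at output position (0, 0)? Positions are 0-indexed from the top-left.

-0.2

The receptive field on the input at this output position is [4.3 -0.9 / 2.6 -2.8]. Elementwise product with the kernel and sum: 4.3·0.5 + -0.9·-0.5 + -2.8·1.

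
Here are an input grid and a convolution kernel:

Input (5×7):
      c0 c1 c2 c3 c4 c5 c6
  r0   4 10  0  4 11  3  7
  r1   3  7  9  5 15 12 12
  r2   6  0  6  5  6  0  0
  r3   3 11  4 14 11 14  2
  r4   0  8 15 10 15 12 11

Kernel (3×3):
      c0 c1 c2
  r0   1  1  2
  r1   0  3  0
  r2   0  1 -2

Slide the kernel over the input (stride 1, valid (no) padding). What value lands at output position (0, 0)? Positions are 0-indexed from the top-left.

The receptive field on the input at this output position is [4 10 0 / 3 7 9 / 6 0 6]. Elementwise product with the kernel and sum: 4·1 + 10·1 + 0·2 + 7·3 + 0·1 + 6·-2.

23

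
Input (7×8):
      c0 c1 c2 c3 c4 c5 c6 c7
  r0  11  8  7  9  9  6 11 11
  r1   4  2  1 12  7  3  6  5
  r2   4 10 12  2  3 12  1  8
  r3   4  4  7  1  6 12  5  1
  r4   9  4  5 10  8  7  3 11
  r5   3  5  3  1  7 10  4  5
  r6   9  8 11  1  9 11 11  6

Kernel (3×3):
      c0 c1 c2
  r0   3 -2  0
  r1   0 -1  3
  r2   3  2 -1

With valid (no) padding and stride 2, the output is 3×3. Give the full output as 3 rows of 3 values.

38 49 62
39 76 23
55 41 50

Output[0,0]: The receptive field on the input at this output position is [11 8 7 / 4 2 1 / 4 10 12]. Elementwise product with the kernel and sum: 11·3 + 8·-2 + 2·-1 + 1·3 + 4·3 + 10·2 + 12·-1.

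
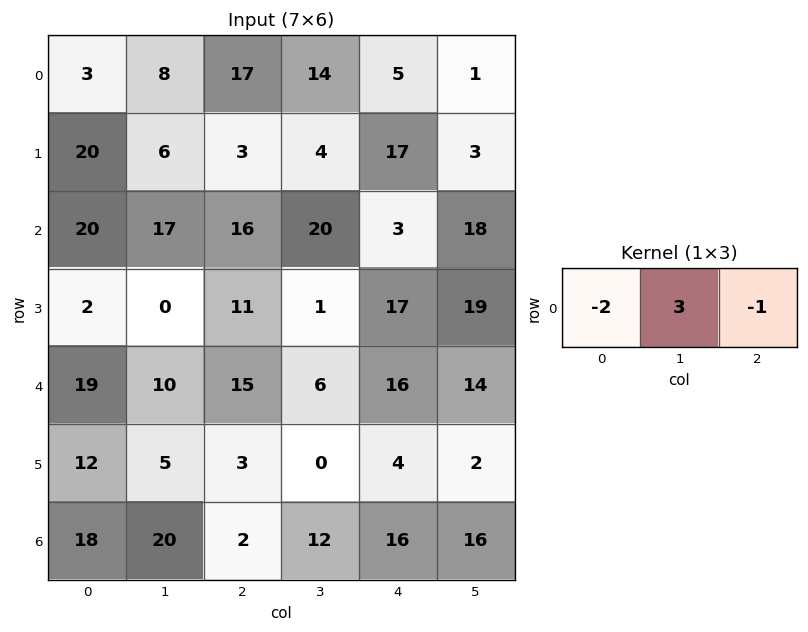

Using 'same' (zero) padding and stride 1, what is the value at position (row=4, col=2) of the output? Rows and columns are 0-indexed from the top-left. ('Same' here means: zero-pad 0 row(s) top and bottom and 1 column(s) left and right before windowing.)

The receptive field on the zero-padded input at this output position is [10 15 6]. Elementwise product with the kernel and sum: 10·-2 + 15·3 + 6·-1.

19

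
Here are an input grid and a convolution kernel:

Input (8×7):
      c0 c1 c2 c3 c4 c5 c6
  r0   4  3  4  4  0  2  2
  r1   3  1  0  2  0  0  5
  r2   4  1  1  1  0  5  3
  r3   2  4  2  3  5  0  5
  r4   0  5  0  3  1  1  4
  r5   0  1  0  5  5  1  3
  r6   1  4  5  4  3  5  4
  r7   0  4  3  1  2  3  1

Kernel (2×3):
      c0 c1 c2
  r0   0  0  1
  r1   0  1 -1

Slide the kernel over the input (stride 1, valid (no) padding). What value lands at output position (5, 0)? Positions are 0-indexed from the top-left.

The receptive field on the input at this output position is [0 1 0 / 1 4 5]. Elementwise product with the kernel and sum: 0·1 + 4·1 + 5·-1.

-1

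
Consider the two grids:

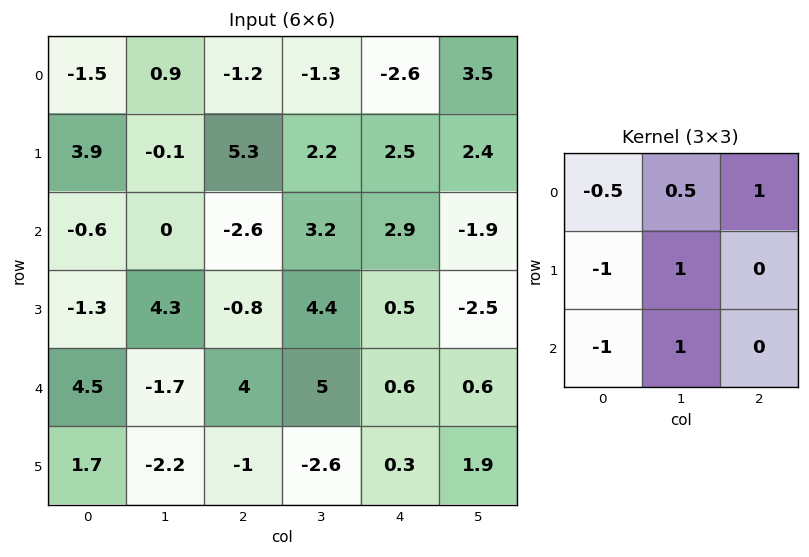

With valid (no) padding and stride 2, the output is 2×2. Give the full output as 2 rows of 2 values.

-3.4 0.05
-2.9 12

Output[0,0]: The receptive field on the input at this output position is [-1.5 0.9 -1.2 / 3.9 -0.1 5.3 / -0.6 0 -2.6]. Elementwise product with the kernel and sum: -1.5·-0.5 + 0.9·0.5 + -1.2·1 + 3.9·-1 + -0.1·1 + -0.6·-1 + 0·1.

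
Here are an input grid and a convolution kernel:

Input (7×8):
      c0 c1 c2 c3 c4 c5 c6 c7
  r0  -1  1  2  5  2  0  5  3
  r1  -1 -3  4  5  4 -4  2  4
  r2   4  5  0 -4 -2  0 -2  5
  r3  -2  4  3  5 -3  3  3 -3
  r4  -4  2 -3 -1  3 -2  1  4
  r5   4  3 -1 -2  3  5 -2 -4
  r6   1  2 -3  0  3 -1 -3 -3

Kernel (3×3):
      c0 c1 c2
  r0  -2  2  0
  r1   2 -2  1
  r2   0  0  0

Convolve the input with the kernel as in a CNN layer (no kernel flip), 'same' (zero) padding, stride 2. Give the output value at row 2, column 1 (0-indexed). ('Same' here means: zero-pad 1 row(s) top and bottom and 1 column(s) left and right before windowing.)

The receptive field on the zero-padded input at this output position is [4 3 5 / 2 -3 -1 / 3 -1 -2]. Elementwise product with the kernel and sum: 4·-2 + 3·2 + 2·2 + -3·-2 + -1·1.

7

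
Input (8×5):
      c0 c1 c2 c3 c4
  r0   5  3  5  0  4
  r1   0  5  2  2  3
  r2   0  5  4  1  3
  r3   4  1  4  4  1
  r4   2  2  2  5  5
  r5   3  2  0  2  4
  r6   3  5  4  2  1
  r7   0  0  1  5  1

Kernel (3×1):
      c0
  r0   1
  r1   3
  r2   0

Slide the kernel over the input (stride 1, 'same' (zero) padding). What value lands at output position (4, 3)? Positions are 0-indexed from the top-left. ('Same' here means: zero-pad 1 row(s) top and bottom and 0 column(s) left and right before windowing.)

19

The receptive field on the zero-padded input at this output position is [4 / 5 / 2]. Elementwise product with the kernel and sum: 4·1 + 5·3.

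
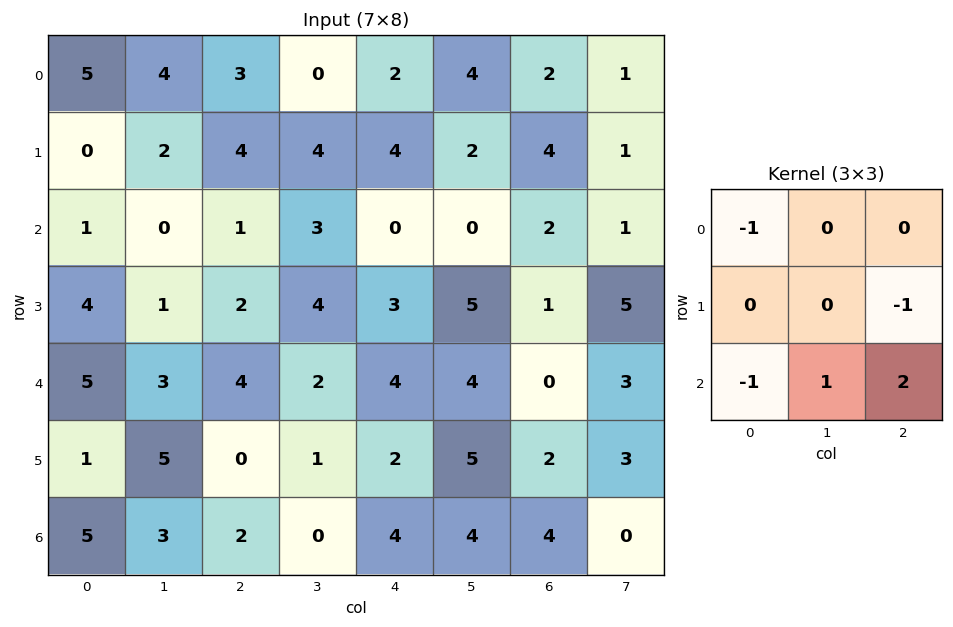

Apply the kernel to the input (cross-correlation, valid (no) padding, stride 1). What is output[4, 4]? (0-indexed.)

The receptive field on the input at this output position is [4 4 0 / 2 5 2 / 4 4 4]. Elementwise product with the kernel and sum: 4·-1 + 2·-1 + 4·-1 + 4·1 + 4·2.

2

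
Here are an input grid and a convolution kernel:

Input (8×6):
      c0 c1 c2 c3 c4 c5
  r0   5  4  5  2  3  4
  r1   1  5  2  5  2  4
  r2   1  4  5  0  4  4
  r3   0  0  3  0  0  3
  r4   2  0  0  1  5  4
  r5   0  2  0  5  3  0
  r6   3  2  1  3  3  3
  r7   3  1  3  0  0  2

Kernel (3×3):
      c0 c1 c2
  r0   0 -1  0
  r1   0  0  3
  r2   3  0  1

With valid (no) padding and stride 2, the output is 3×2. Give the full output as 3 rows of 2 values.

10 23
11 5
10 14

Output[0,0]: The receptive field on the input at this output position is [5 4 5 / 1 5 2 / 1 4 5]. Elementwise product with the kernel and sum: 4·-1 + 2·3 + 1·3 + 5·1.
Output[0,1]: The receptive field on the input at this output position is [5 2 3 / 2 5 2 / 5 0 4]. Elementwise product with the kernel and sum: 2·-1 + 2·3 + 5·3 + 4·1.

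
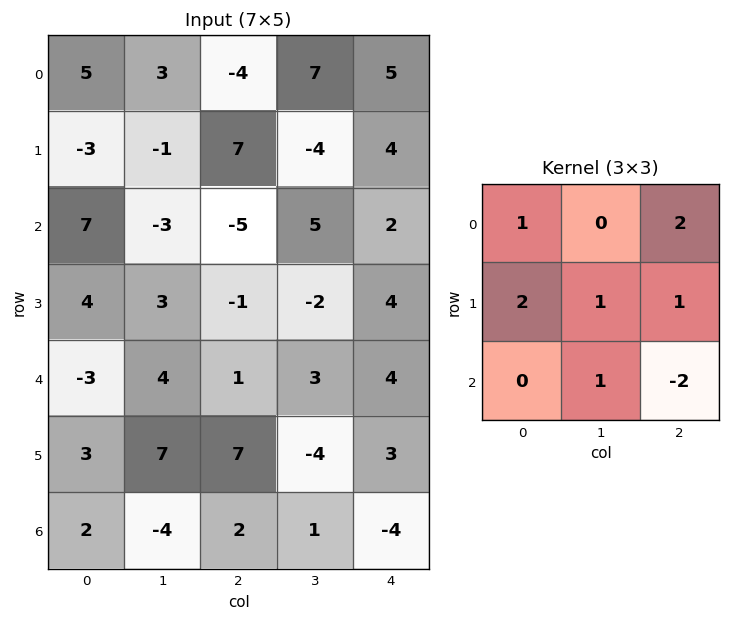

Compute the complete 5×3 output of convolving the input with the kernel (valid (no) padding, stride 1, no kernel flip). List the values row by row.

Output[0,0]: The receptive field on the input at this output position is [5 3 -4 / -3 -1 7 / 7 -3 -5]. Elementwise product with the kernel and sum: 5·1 + -4·2 + -3·2 + -1·1 + 7·1 + -3·1 + -5·-2.

4 3 21
22 -12 2
9 5 -6
-6 26 6
11 27 31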